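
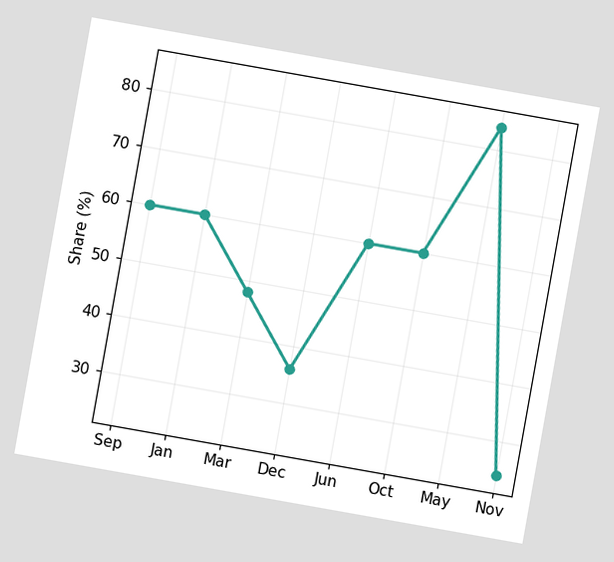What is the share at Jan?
60%

The chart is tilted about 10° clockwise. At Jan, the line is at 60%.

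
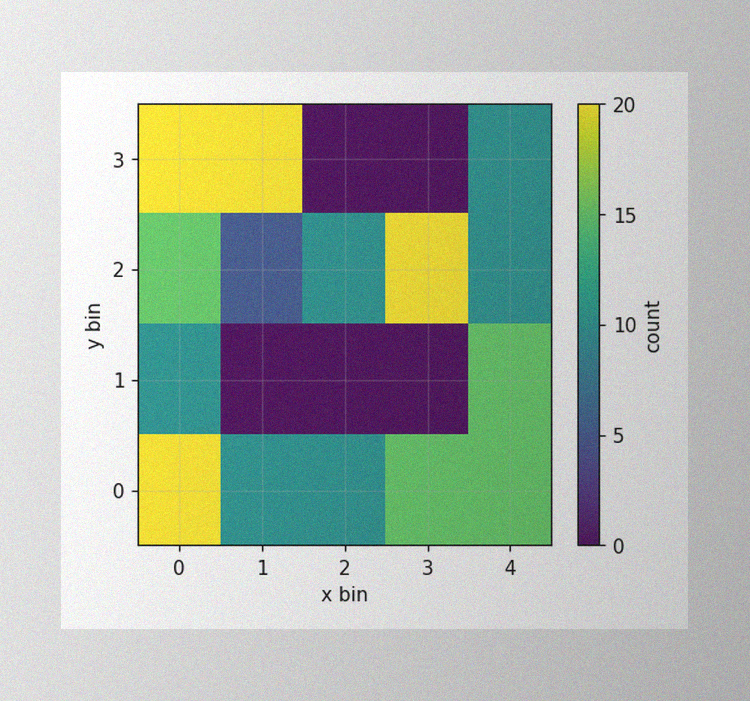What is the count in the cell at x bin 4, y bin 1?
15

The image has some photo noise and uneven lighting. Matching the cell (4, 1) against the colorbar gives 15.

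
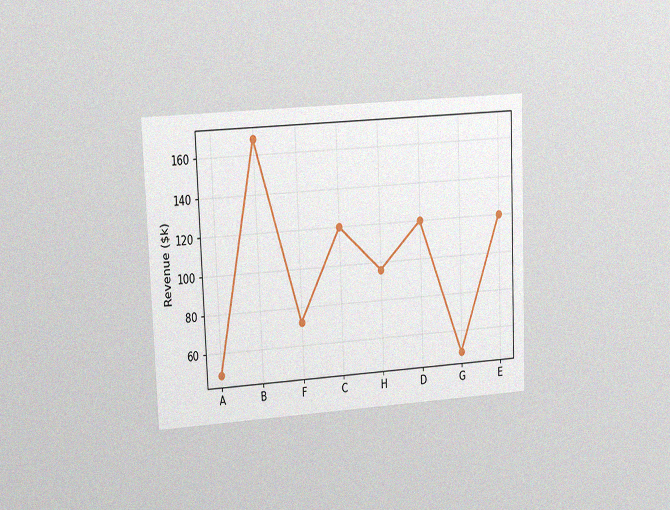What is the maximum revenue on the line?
$168k

The chart is tilted about 2° counter-clockwise and viewed at a slight angle, with some photo noise. The highest point is at B, and reading across to the y-axis gives $168k.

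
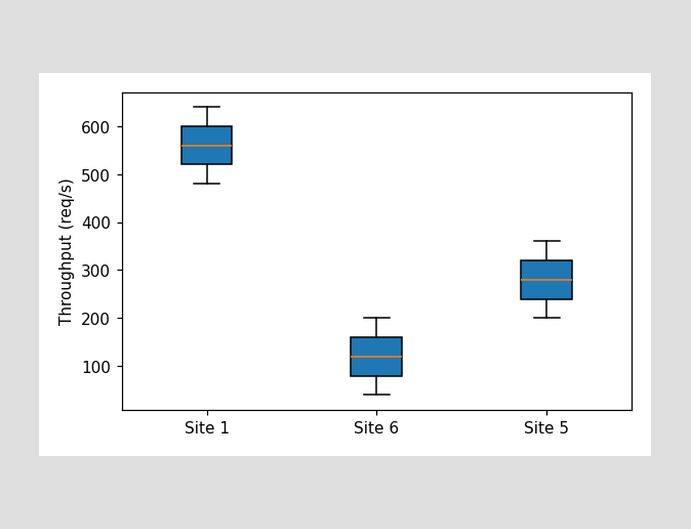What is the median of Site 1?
560req/s

The median line in the Site 1 box sits at 560req/s.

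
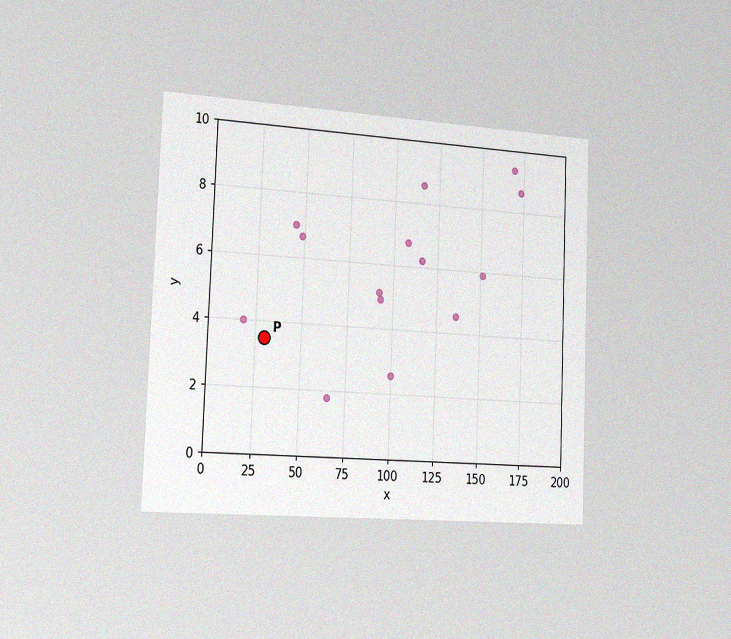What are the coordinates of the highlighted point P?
(30, 3.5)

The chart is tilted about 2° clockwise and viewed slightly from the left, with some photo noise. Following the gridlines from P to each axis, P sits at (30, 3.5).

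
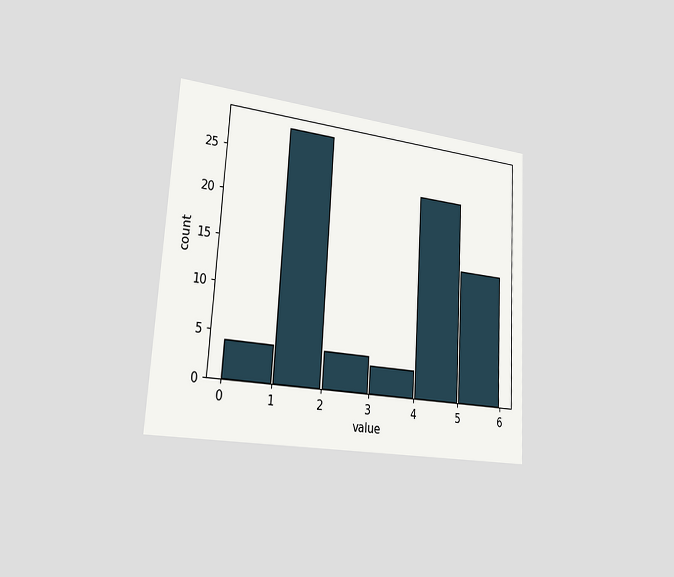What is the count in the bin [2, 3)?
The chart is tilted about 3° clockwise and viewed slightly from the left. The [2, 3) bin has height 4.

4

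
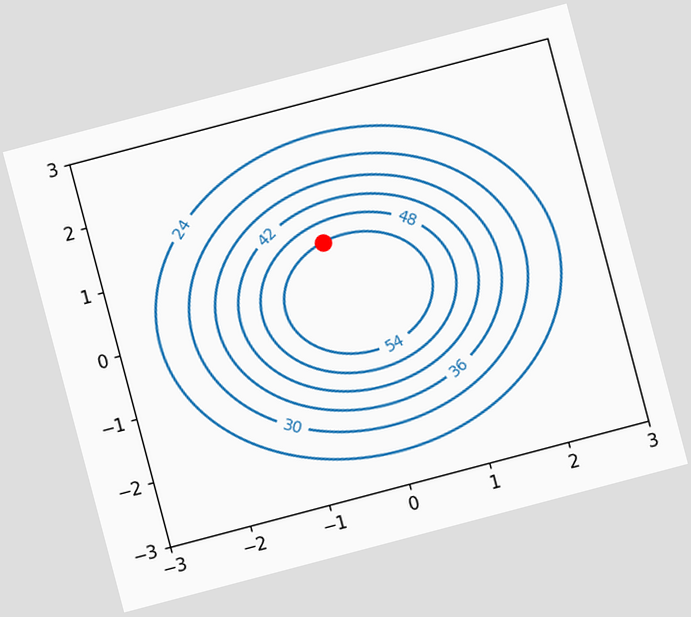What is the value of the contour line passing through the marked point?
54

The chart is tilted about 15° counter-clockwise. The marked point sits on the contour labelled 54.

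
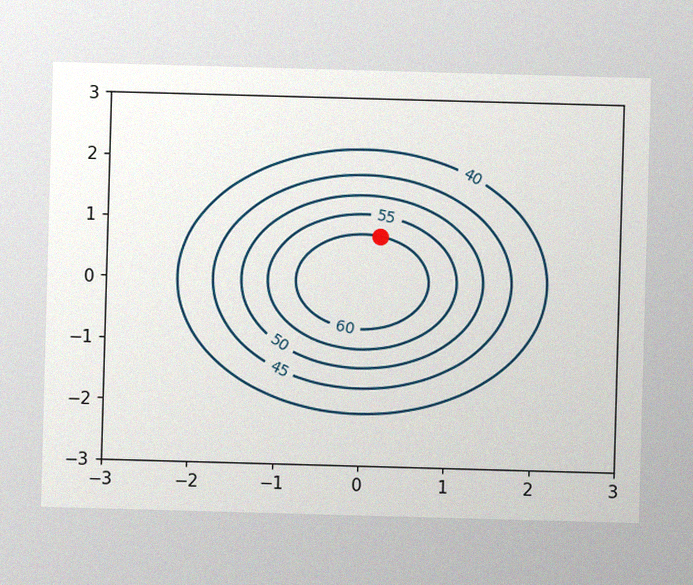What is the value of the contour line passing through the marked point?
60

The image has some photo noise and uneven lighting. The marked point sits on the contour labelled 60.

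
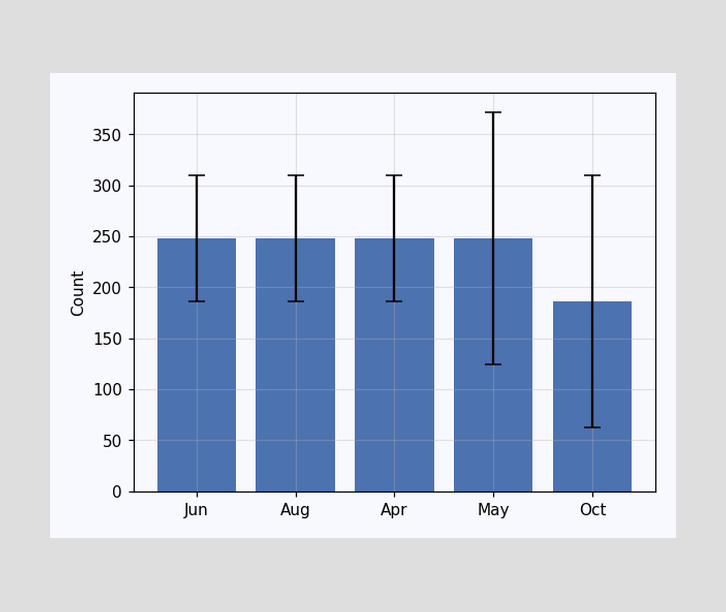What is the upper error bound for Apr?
310

The Apr bar's upper whisker reaches 310.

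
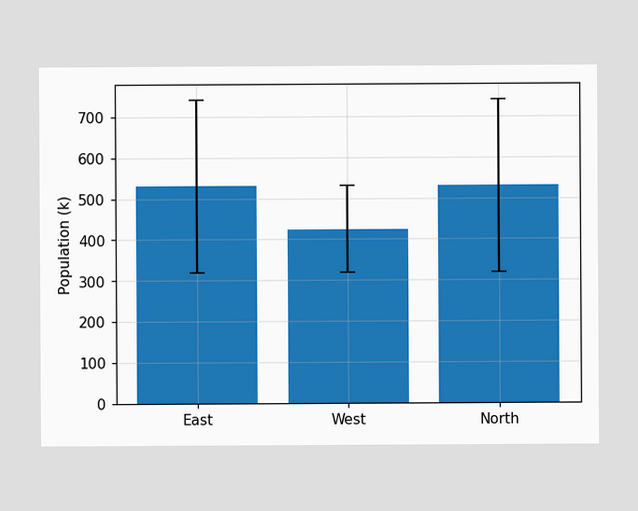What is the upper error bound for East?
The East bar's upper whisker reaches 742k.

742k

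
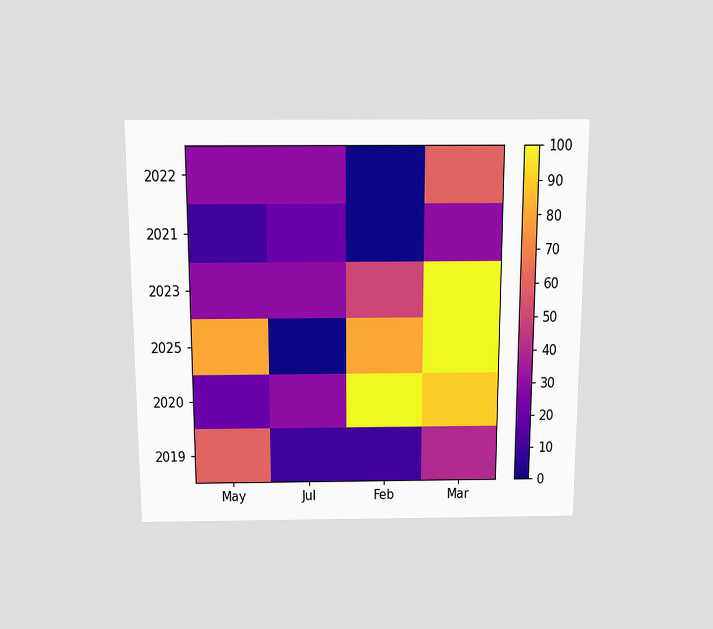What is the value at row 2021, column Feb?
0

The chart is viewed slightly from above. Matching cell (2021, Feb) against the colorbar gives 0.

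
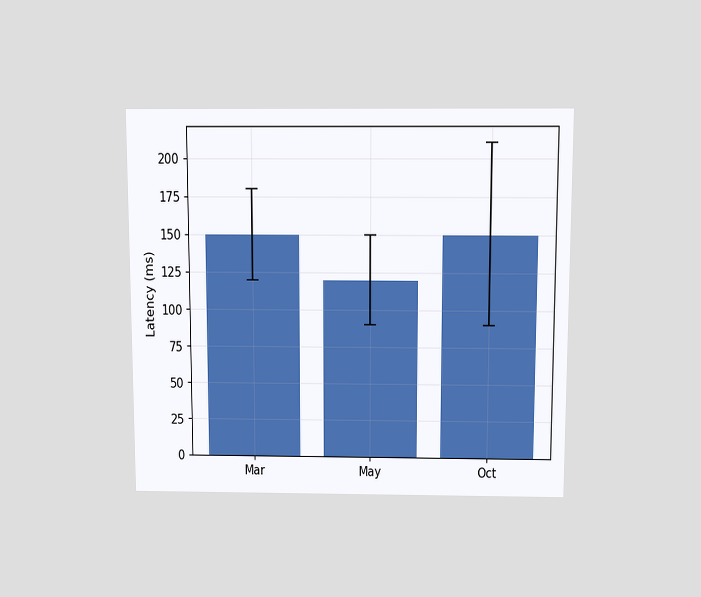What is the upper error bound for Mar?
The chart is viewed slightly from above. The Mar bar's upper whisker reaches 180ms.

180ms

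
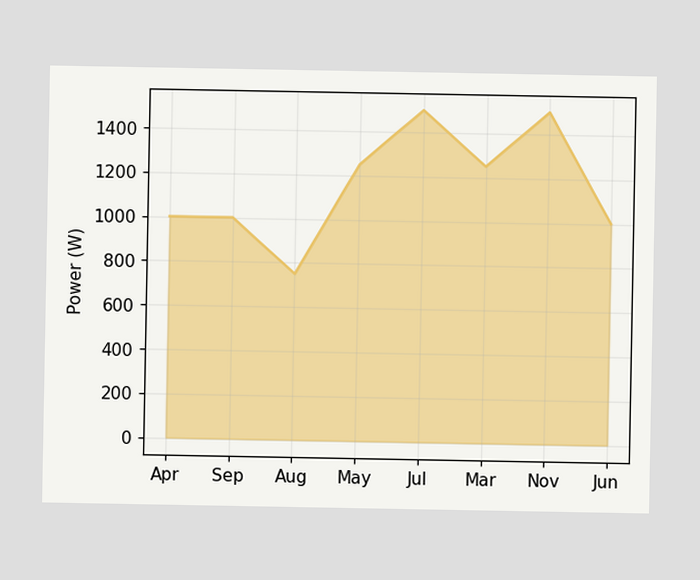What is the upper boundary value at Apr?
At Apr the upper boundary is at 1000W.

1000W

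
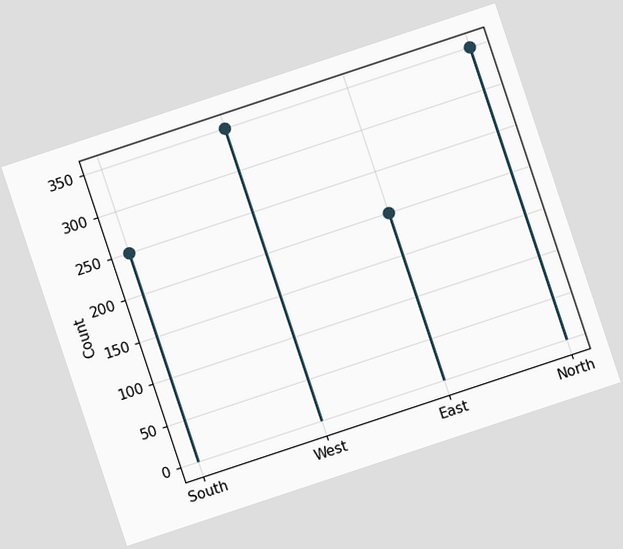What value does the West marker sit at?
The chart is tilted about 18° counter-clockwise. The West marker sits at 350.

350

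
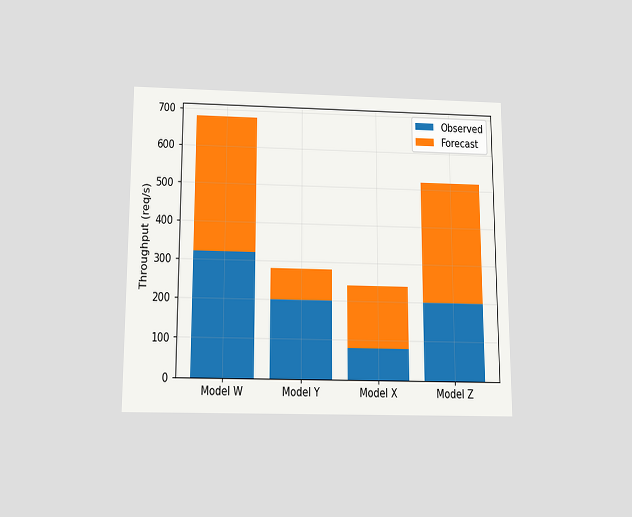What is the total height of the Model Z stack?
520req/s

The chart is viewed slightly from below. The Model Z stack's top reaches 520req/s on the y-axis.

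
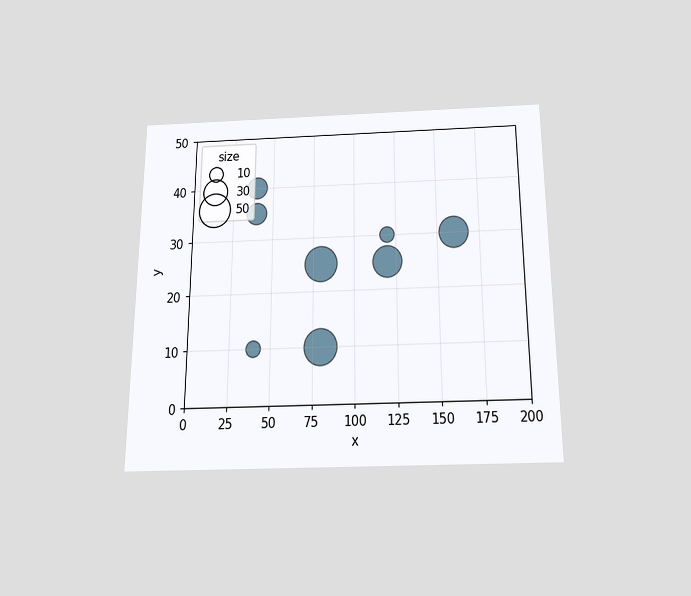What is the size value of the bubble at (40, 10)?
The chart is viewed slightly from below. Matching the bubble at (40, 10) against the size legend gives 10.

10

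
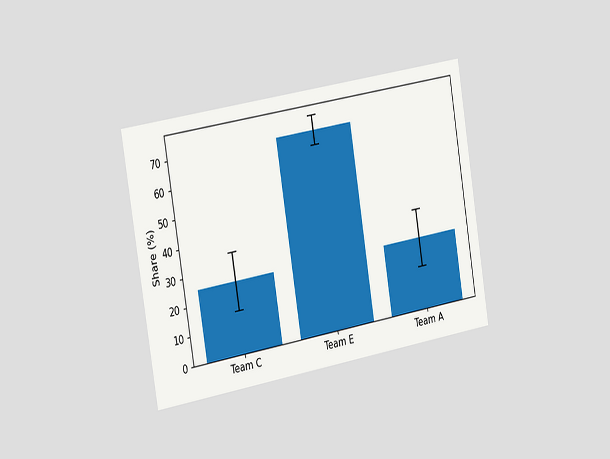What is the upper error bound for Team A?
35%

The chart is tilted about 9° counter-clockwise and viewed slightly from the left. The Team A bar's upper whisker reaches 35%.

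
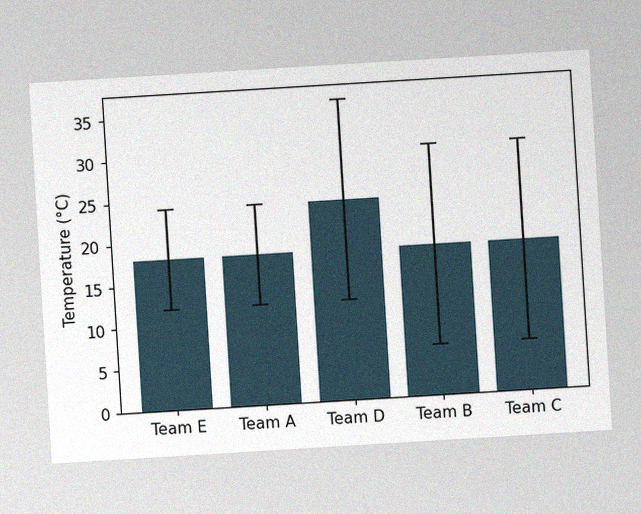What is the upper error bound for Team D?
The chart is tilted about 3° counter-clockwise, with some photo noise. The Team D bar's upper whisker reaches 36°C.

36°C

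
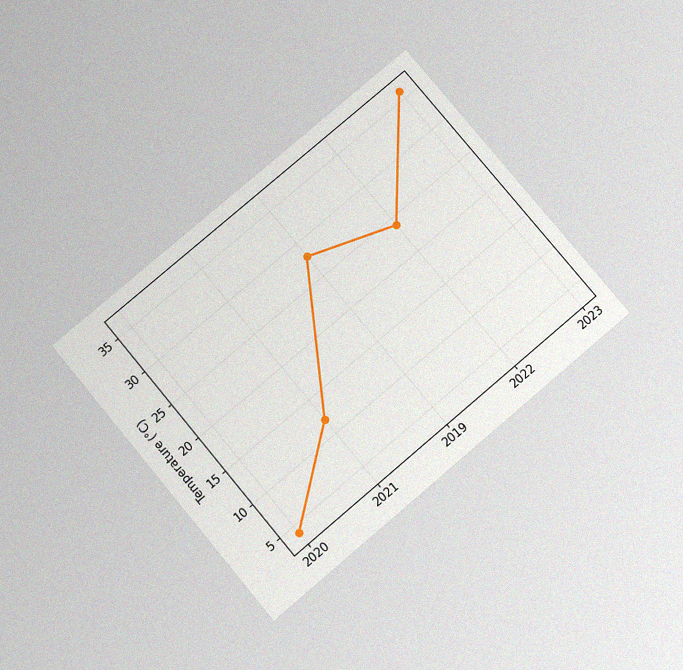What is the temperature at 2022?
The chart is tilted about 40° counter-clockwise and viewed slightly from below, with some photo noise. At 2022, the line is at 24°C.

24°C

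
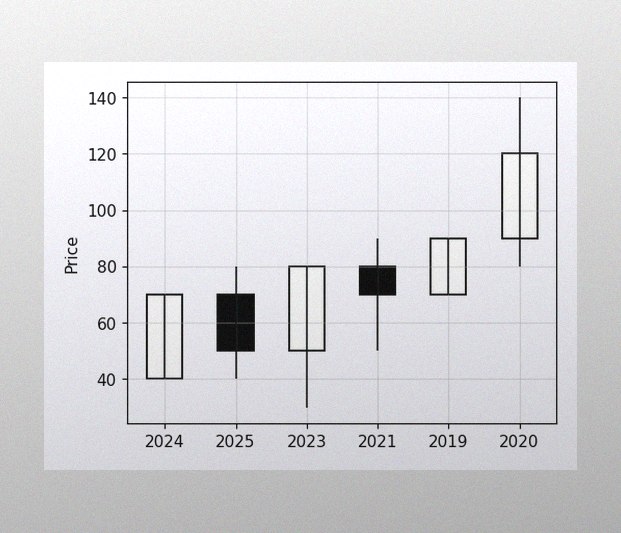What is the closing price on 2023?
80

The image has some photo noise and uneven lighting. The 2023 candle closes at 80.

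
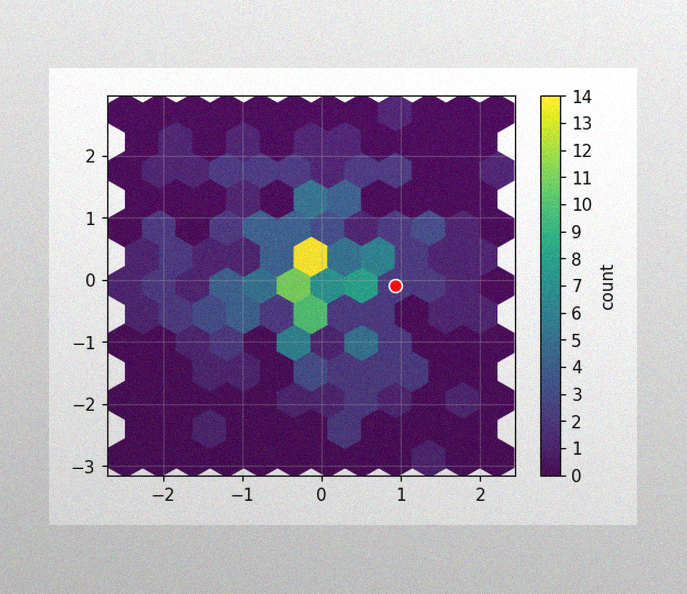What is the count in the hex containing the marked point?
The image has some photo noise and uneven lighting. The marked hex reads 2 on the colorbar.

2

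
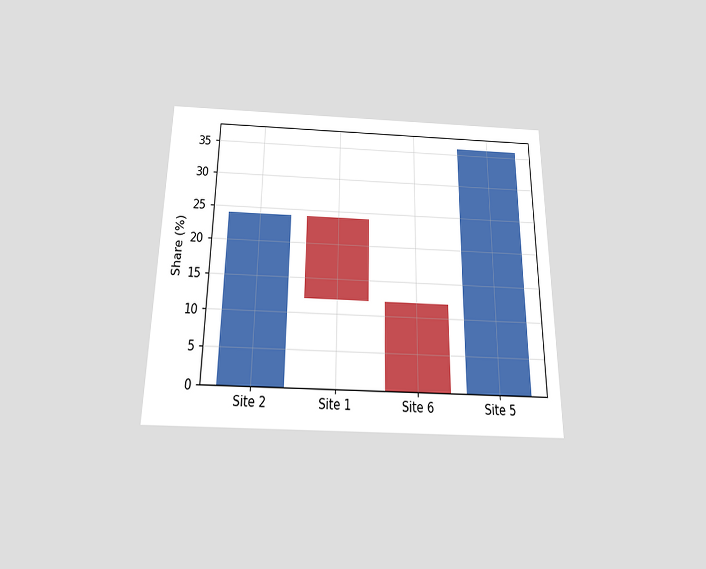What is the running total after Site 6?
The chart is viewed slightly from below. After Site 6 the running total reaches 0%.

0%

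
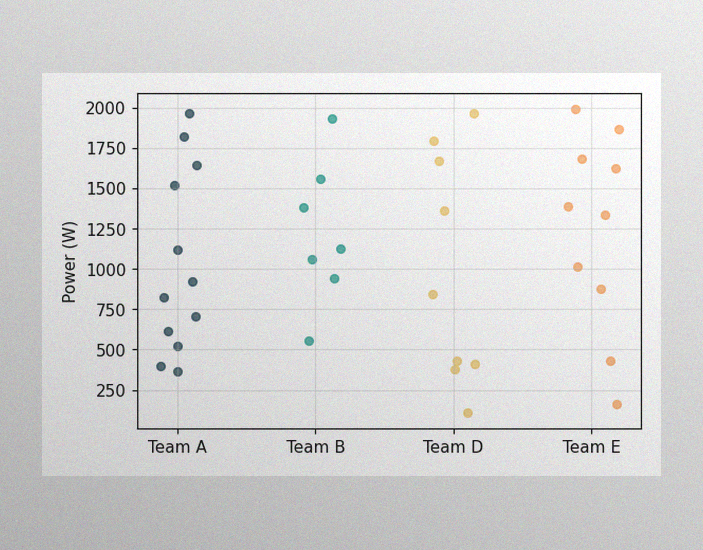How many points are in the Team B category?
7

The image has some photo noise and uneven lighting. Counting the markers in the Team B column gives 7.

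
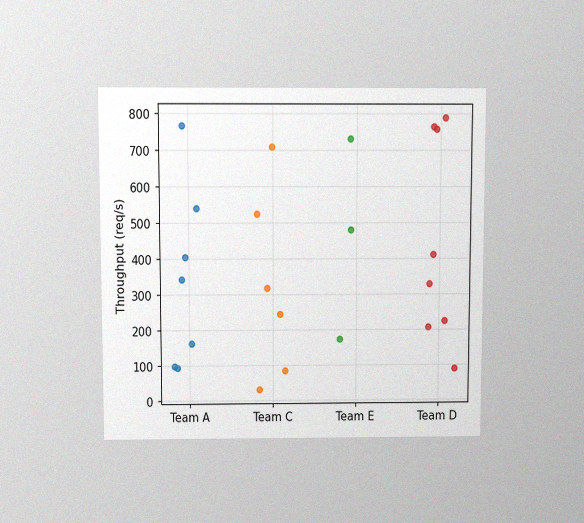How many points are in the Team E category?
3

The chart is viewed slightly from above, with some photo noise. Counting the markers in the Team E column gives 3.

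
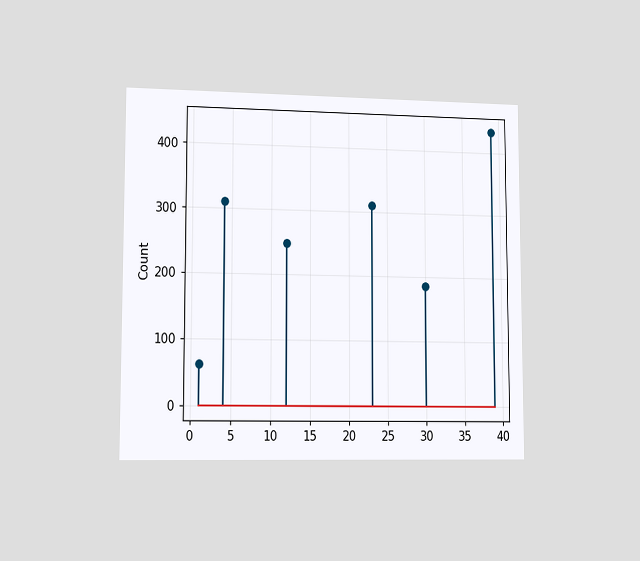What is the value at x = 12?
The chart is viewed slightly from the left. The stem at x=12 reaches 248.

248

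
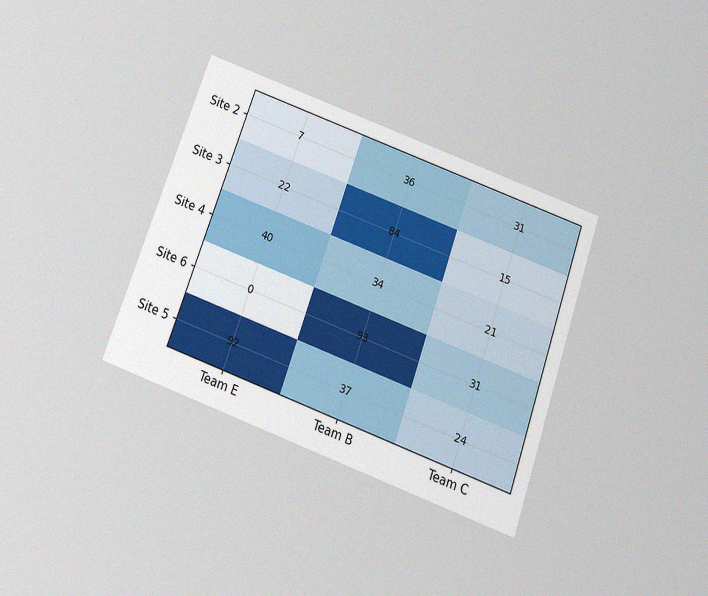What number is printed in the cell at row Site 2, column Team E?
7

The chart is tilted about 20° clockwise and viewed slightly from below, with some photo noise. The (Site 2, Team E) cell reads 7.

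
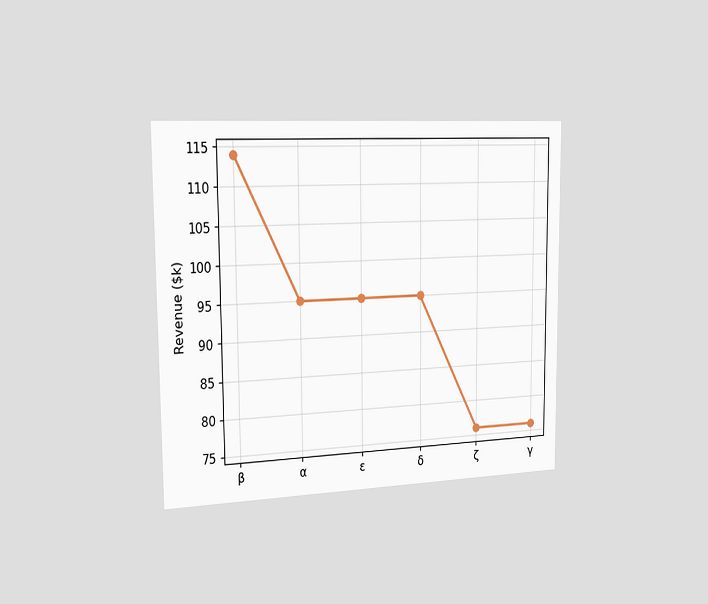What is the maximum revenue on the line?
The chart is viewed slightly from the left. The highest point is at β, and reading across to the y-axis gives $114k.

$114k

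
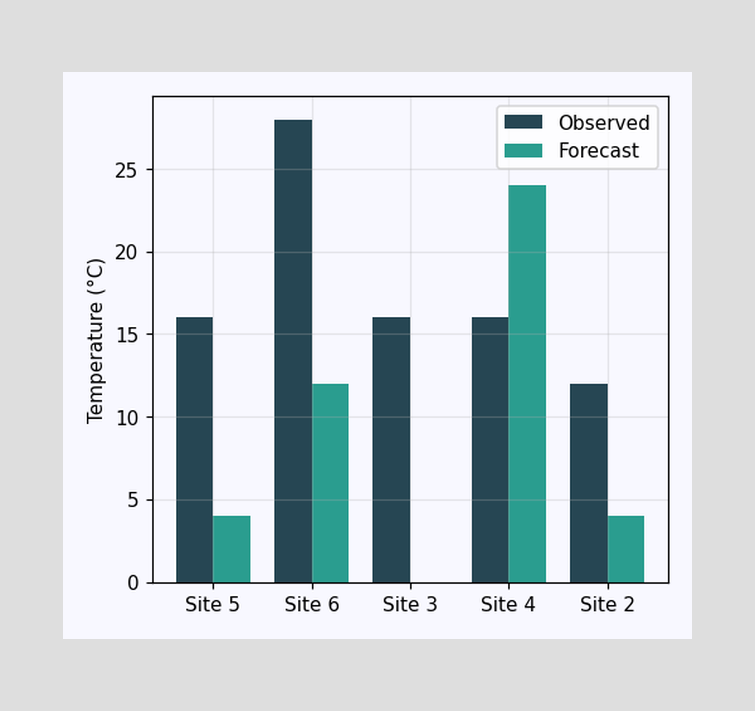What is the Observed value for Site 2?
The Observed bar at Site 2 reaches 12°C on the y-axis.

12°C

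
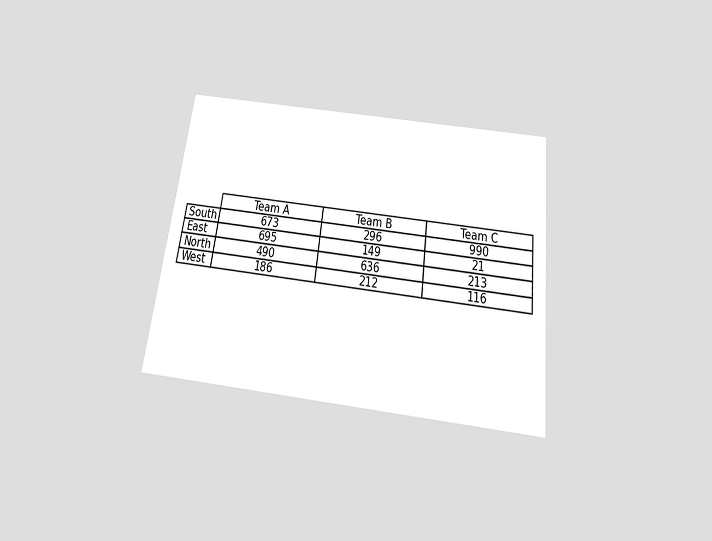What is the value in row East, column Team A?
695

The chart is tilted about 7° clockwise and viewed slightly from below. The (East, Team A) cell reads 695.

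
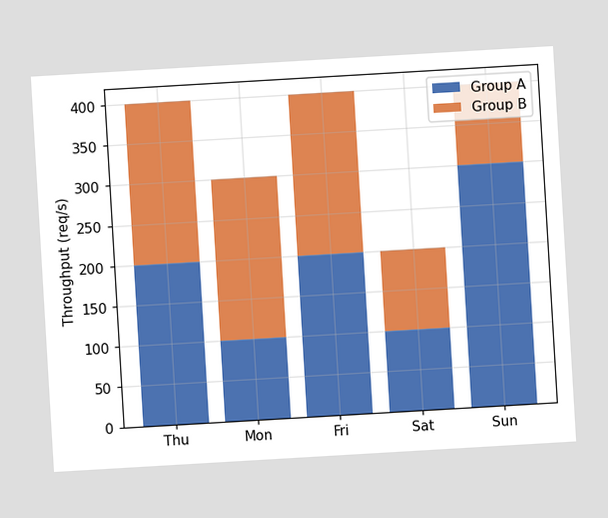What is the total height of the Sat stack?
200req/s

The chart is tilted about 3° counter-clockwise. The Sat stack's top reaches 200req/s on the y-axis.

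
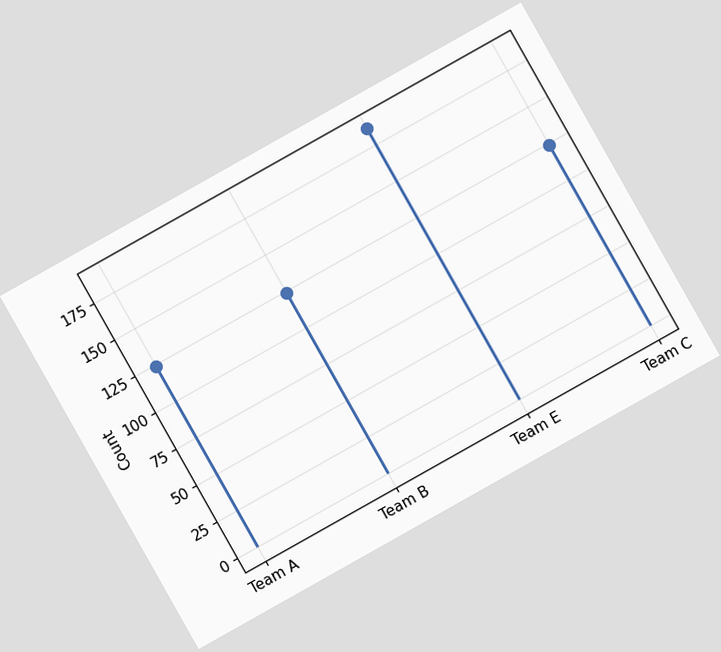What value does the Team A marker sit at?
124

The chart is tilted about 29° counter-clockwise. The Team A marker sits at 124.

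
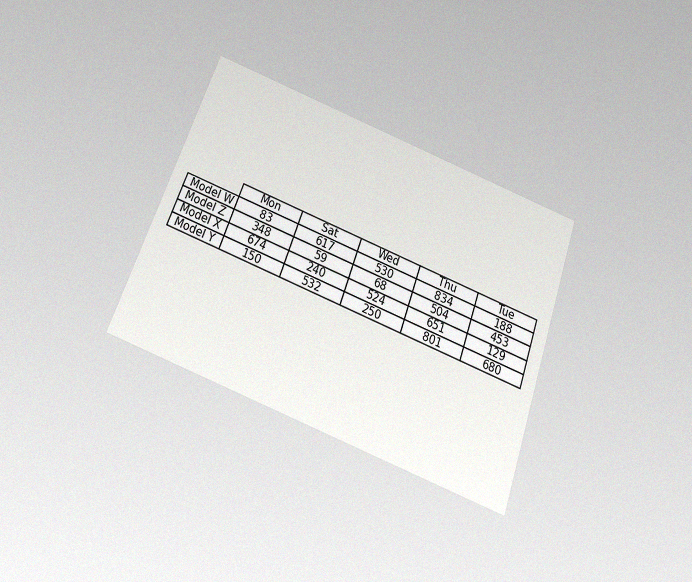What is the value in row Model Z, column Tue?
The chart is tilted about 20° clockwise and viewed slightly from below, with some photo noise. The (Model Z, Tue) cell reads 453.

453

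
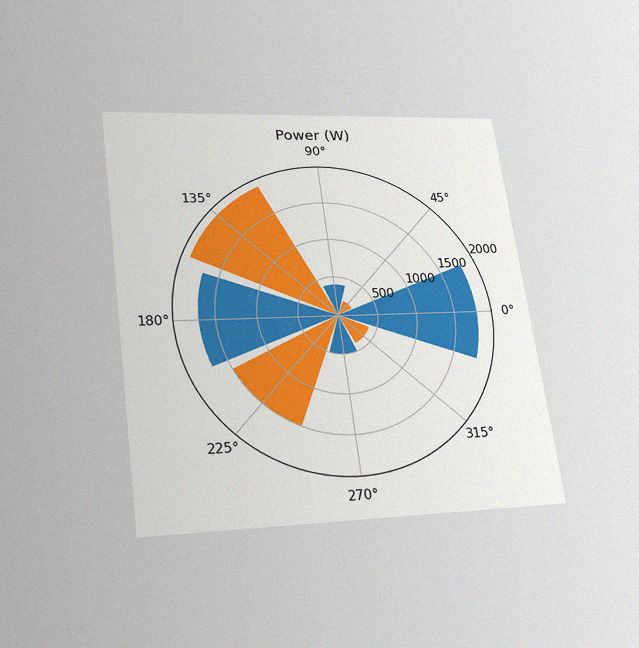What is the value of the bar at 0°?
1800W

The chart is tilted about 8° counter-clockwise and viewed slightly from below, with some photo noise. The bar at 0° reaches 1800W on the radial axis.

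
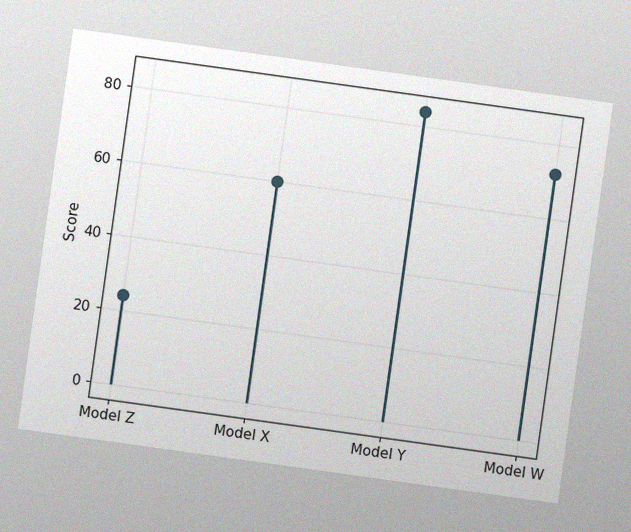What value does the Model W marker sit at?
The chart is tilted about 8° clockwise, with some photo noise. The Model W marker sits at 72.

72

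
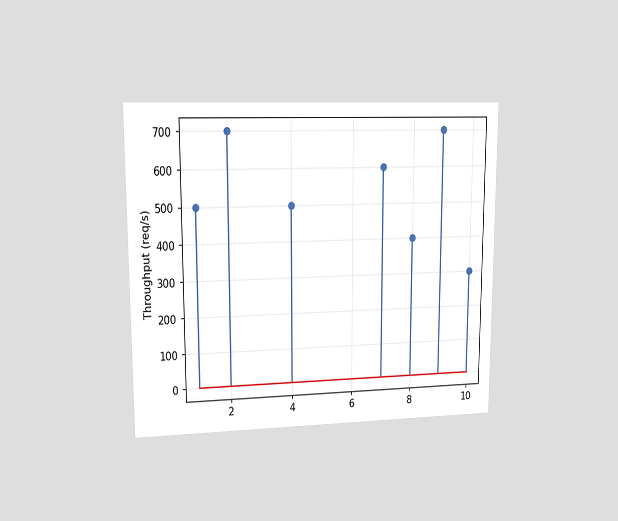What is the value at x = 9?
700req/s

The chart is viewed at a slight angle. The stem at x=9 reaches 700req/s.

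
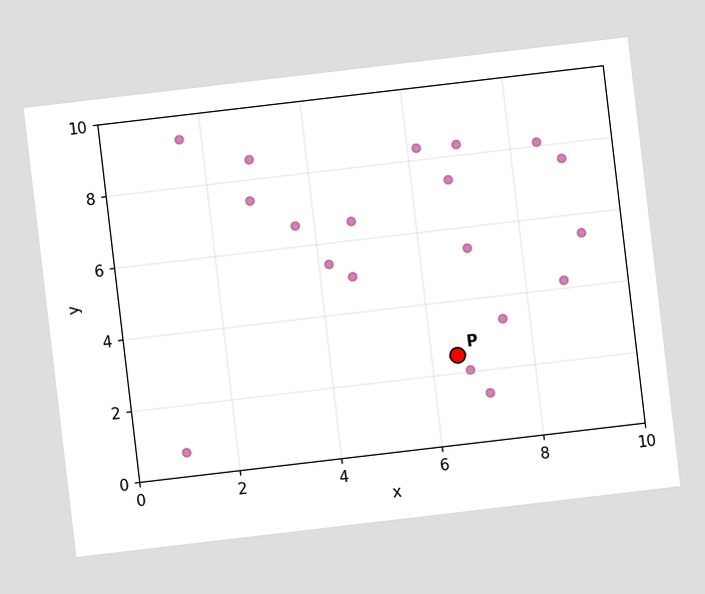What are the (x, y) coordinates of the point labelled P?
The chart is tilted about 7° counter-clockwise. Following the gridlines from P to each axis, P sits at (6.5, 2.5).

(6.5, 2.5)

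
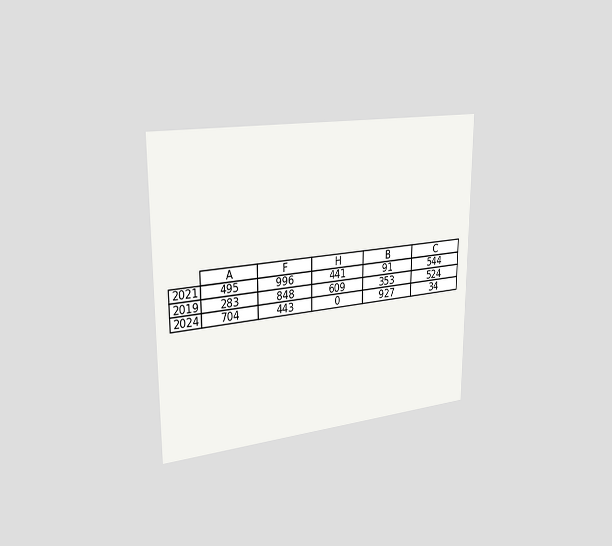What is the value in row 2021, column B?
91

The chart is viewed slightly from the left. The (2021, B) cell reads 91.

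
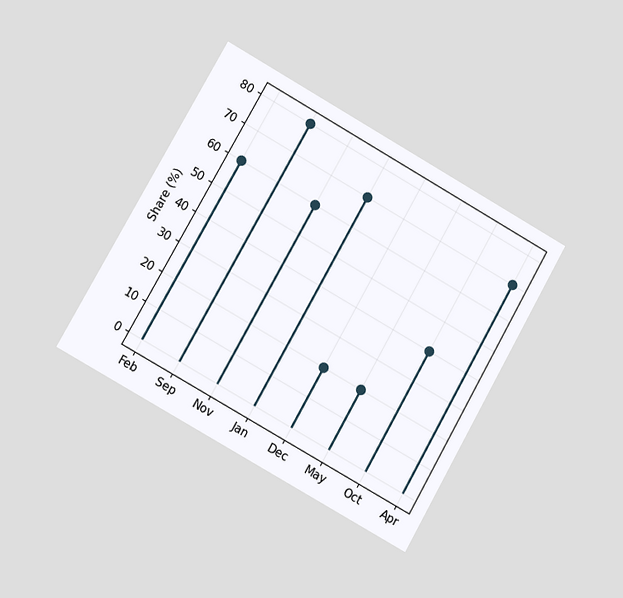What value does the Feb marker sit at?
60%

The chart is tilted about 29° clockwise and viewed slightly from the left. The Feb marker sits at 60%.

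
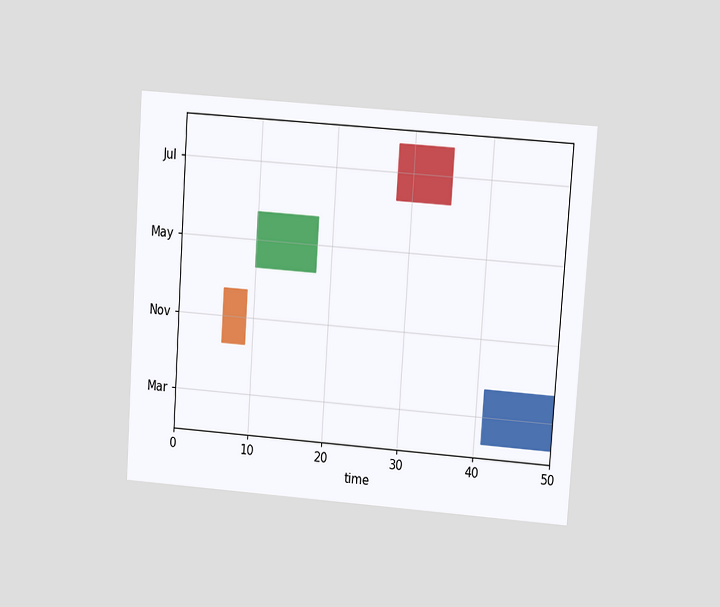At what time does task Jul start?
28

The chart is tilted about 4° clockwise and viewed at a slight angle. The Jul bar begins at t=28.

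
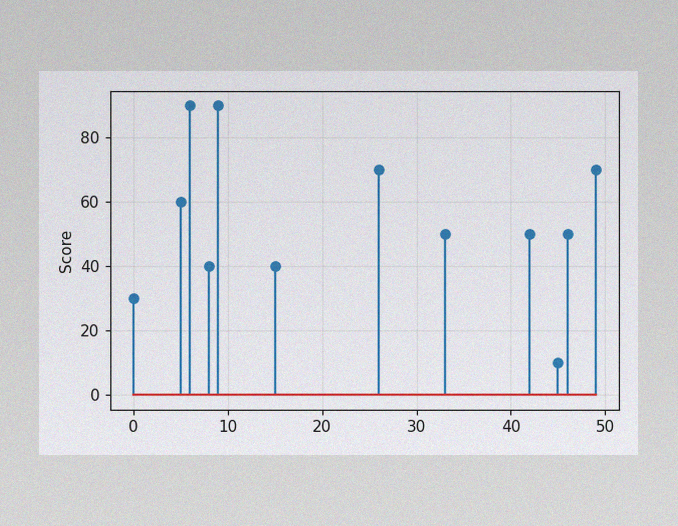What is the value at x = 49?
The image has some photo noise and uneven lighting. The stem at x=49 reaches 70.

70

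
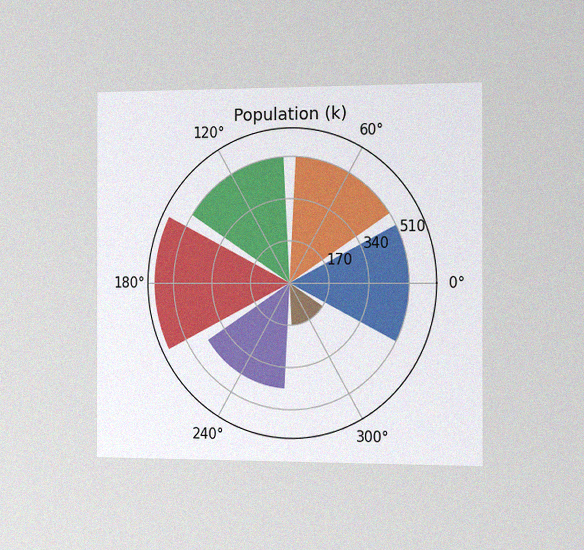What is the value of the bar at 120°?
510k

The chart is viewed slightly from the right, with some photo noise. The bar at 120° reaches 510k on the radial axis.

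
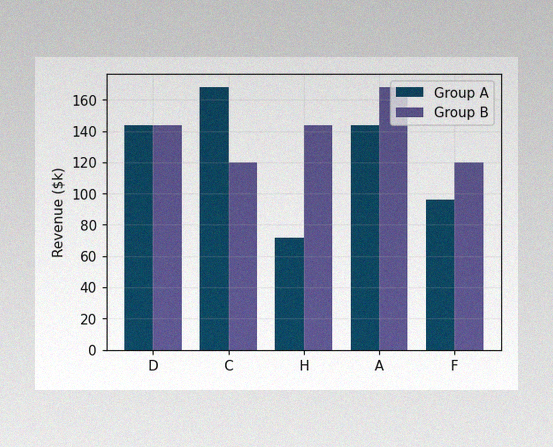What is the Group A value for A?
$144k

The image has some photo noise and uneven lighting. The Group A bar at A reaches $144k on the y-axis.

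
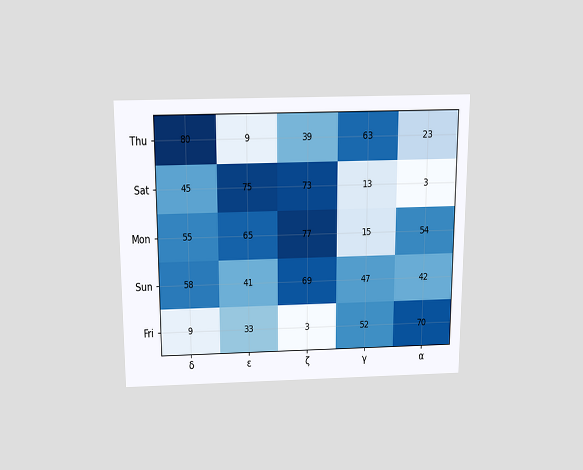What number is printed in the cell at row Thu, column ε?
9

The chart is viewed slightly from above. The (Thu, ε) cell reads 9.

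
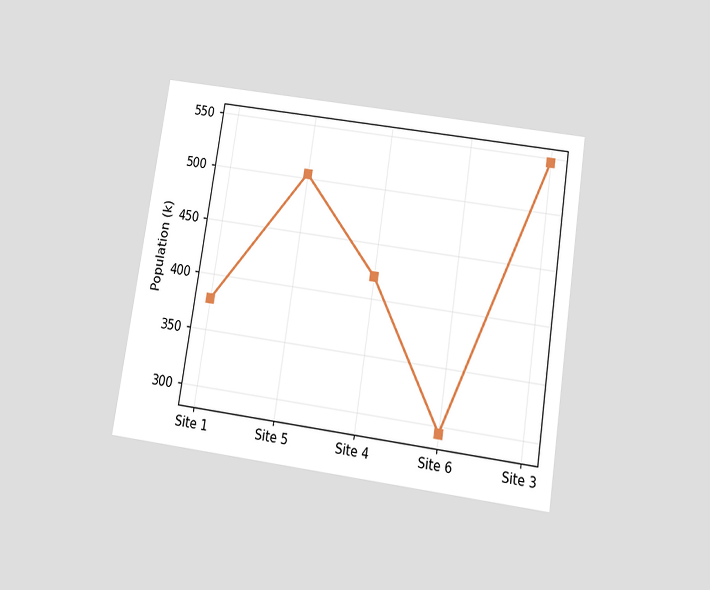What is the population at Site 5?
The chart is tilted about 9° clockwise and viewed slightly from below. At Site 5, the line is at 504k.

504k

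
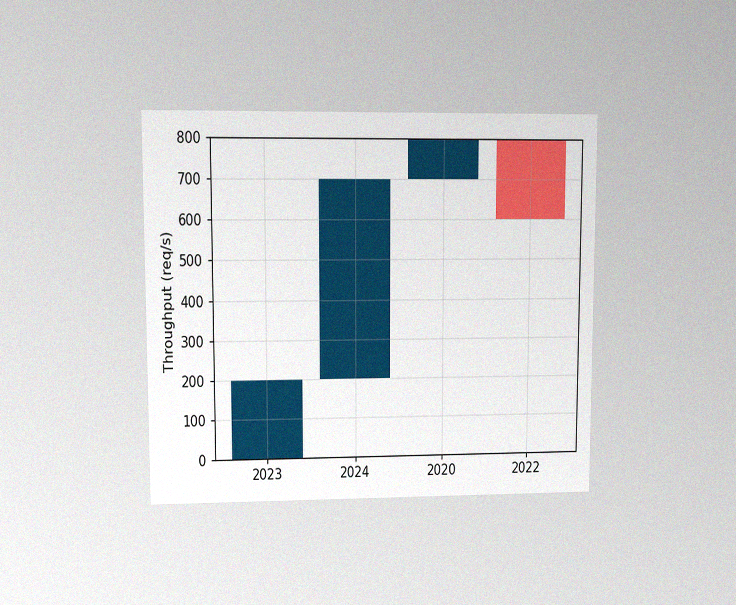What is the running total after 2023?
200req/s

The chart is viewed at a slight angle, with some photo noise. After 2023 the running total reaches 200req/s.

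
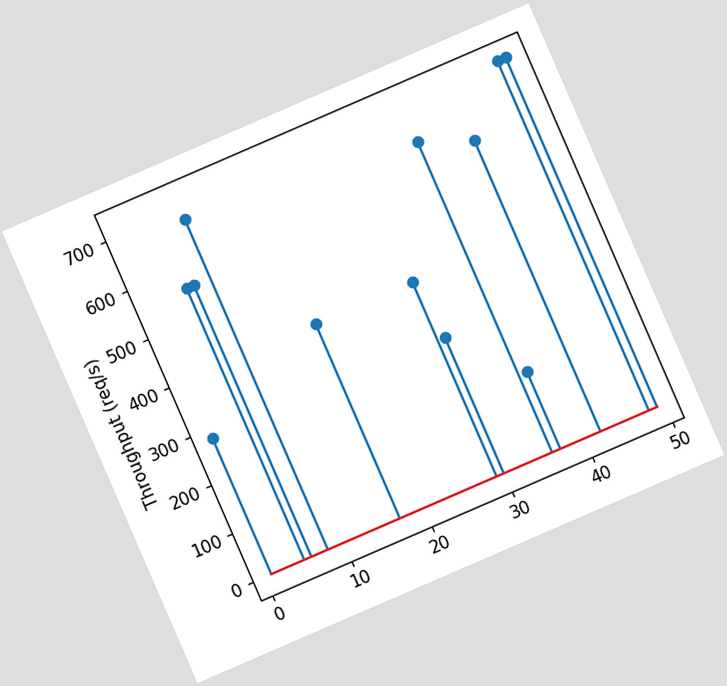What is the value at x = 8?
The chart is tilted about 23° counter-clockwise. The stem at x=8 reaches 680req/s.

680req/s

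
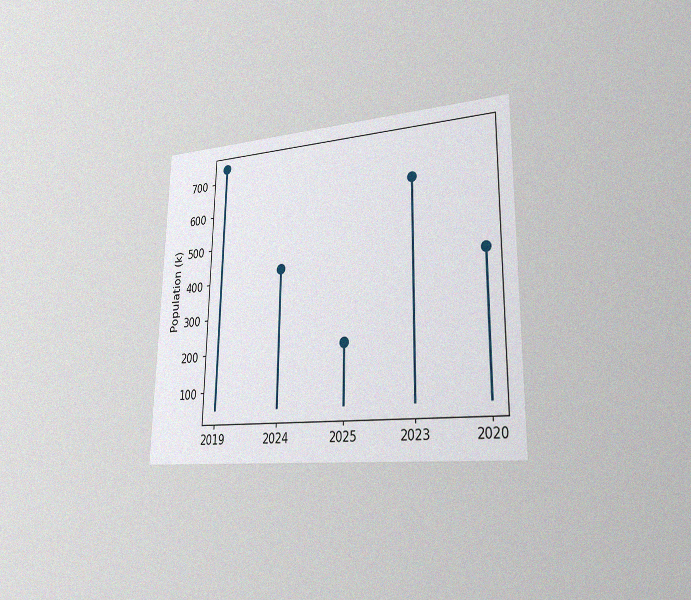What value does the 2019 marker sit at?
The chart is viewed slightly from the right, with some photo noise. The 2019 marker sits at 742k.

742k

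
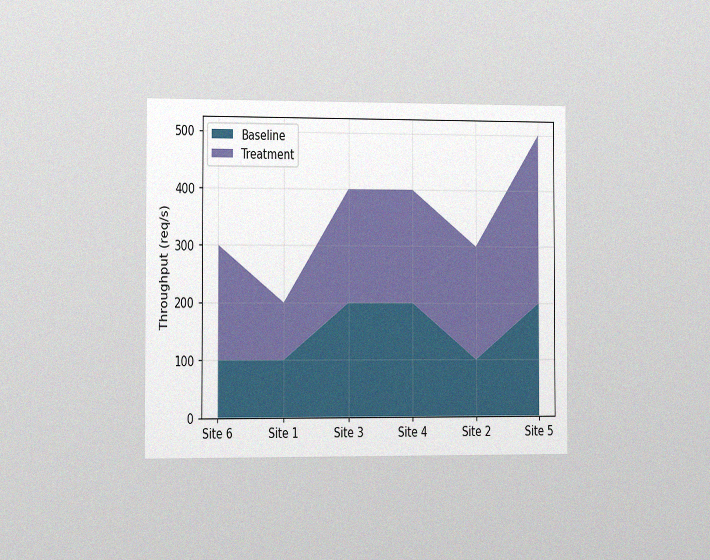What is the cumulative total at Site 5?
The chart is viewed slightly from the left, with some photo noise. The stacked total at Site 5 reaches 500req/s.

500req/s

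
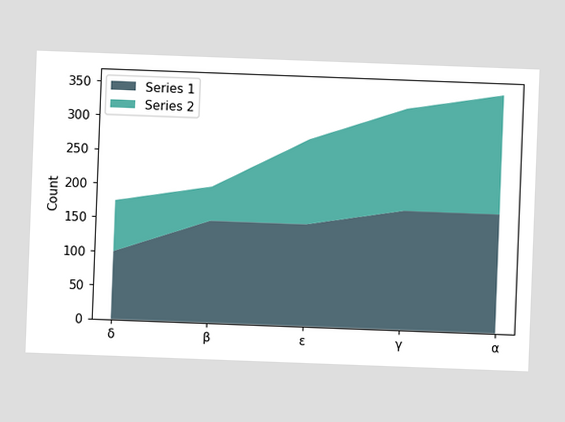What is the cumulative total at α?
The chart is tilted about 2° clockwise. The stacked total at α reaches 350.

350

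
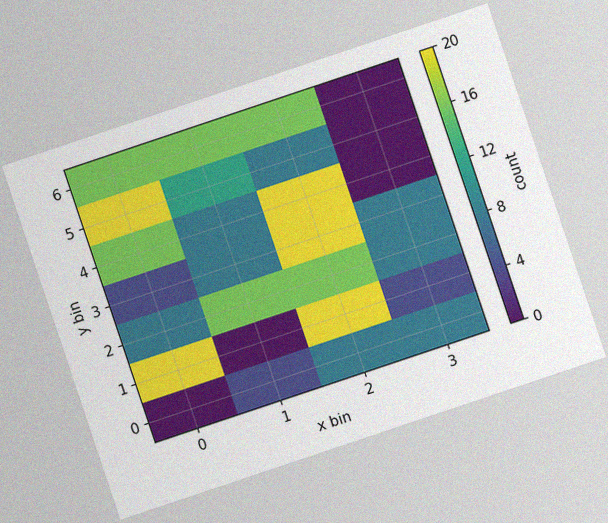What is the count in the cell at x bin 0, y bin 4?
16

The chart is tilted about 19° counter-clockwise, with some photo noise. Matching the cell (0, 4) against the colorbar gives 16.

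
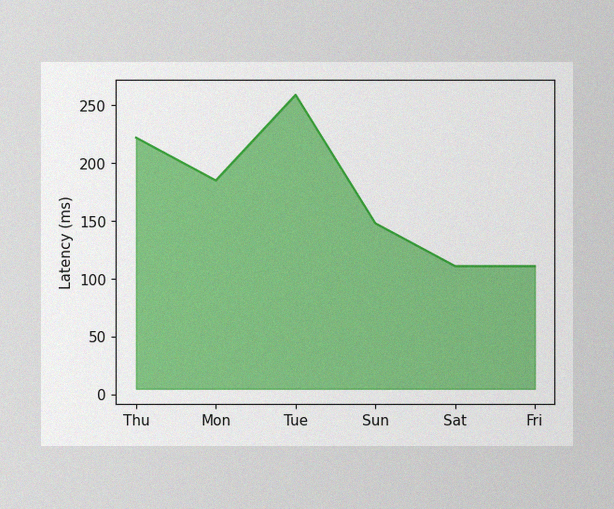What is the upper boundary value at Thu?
The image has some photo noise and uneven lighting. At Thu the upper boundary is at 222ms.

222ms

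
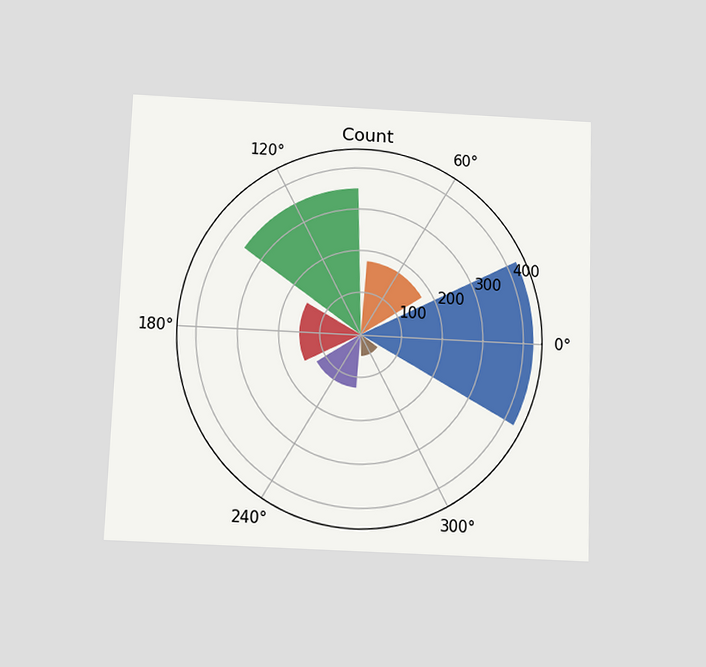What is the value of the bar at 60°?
175

The chart is tilted about 2° clockwise and viewed slightly from below. The bar at 60° reaches 175 on the radial axis.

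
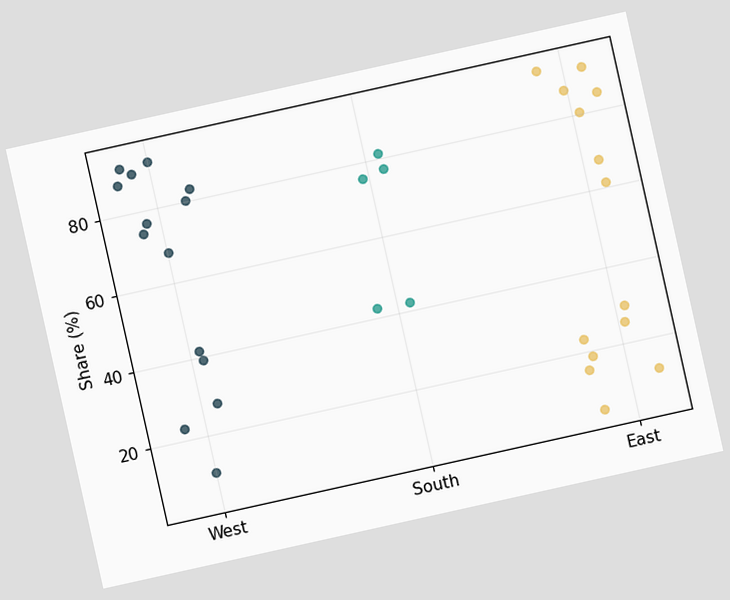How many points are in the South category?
5

The chart is tilted about 13° counter-clockwise. Counting the markers in the South column gives 5.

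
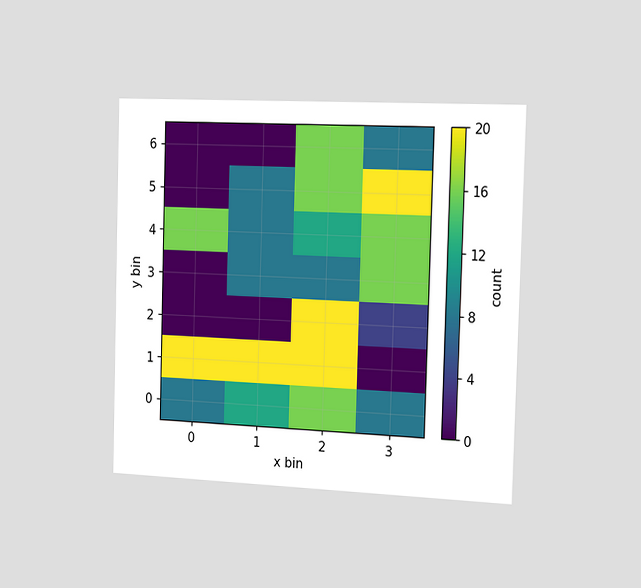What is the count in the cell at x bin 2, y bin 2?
20

The chart is viewed slightly from the right. Matching the cell (2, 2) against the colorbar gives 20.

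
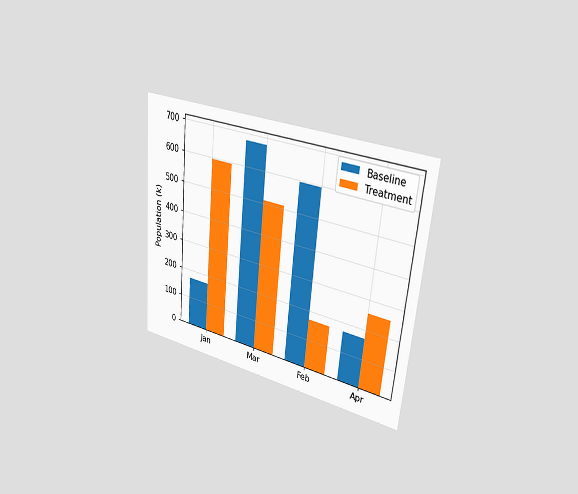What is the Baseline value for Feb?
The chart is tilted about 5° clockwise and viewed slightly from the right. The Baseline bar at Feb reaches 595k on the y-axis.

595k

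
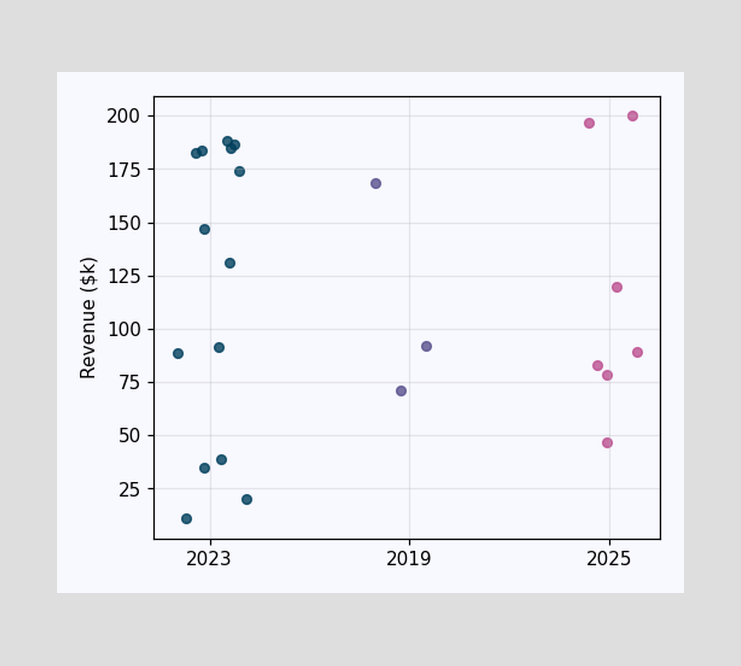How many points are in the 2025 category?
Counting the markers in the 2025 column gives 7.

7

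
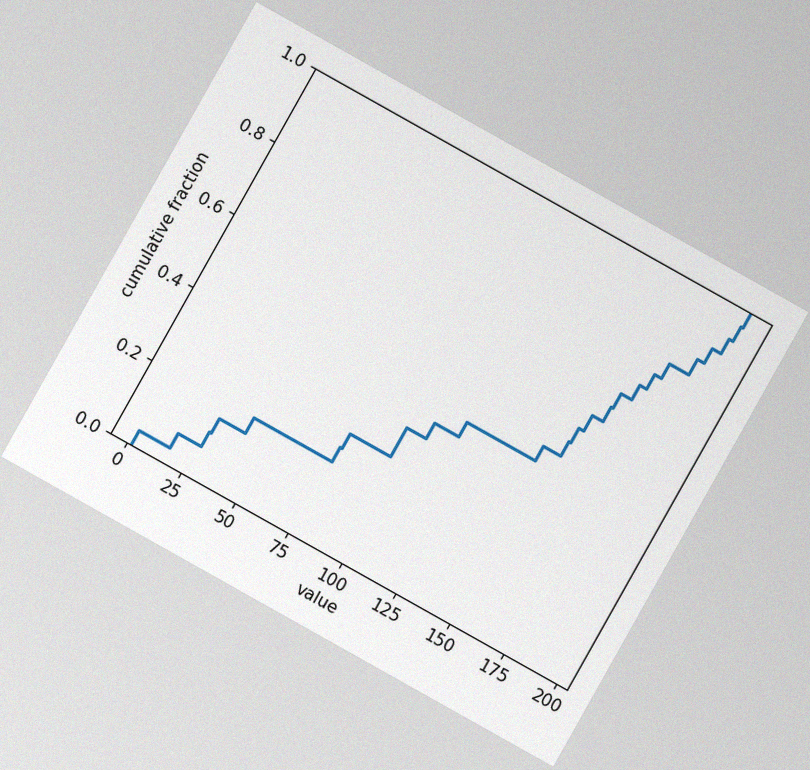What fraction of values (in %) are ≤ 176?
80%

The chart is tilted about 29° clockwise, with some photo noise. At x=176 the ECDF step is at 80%.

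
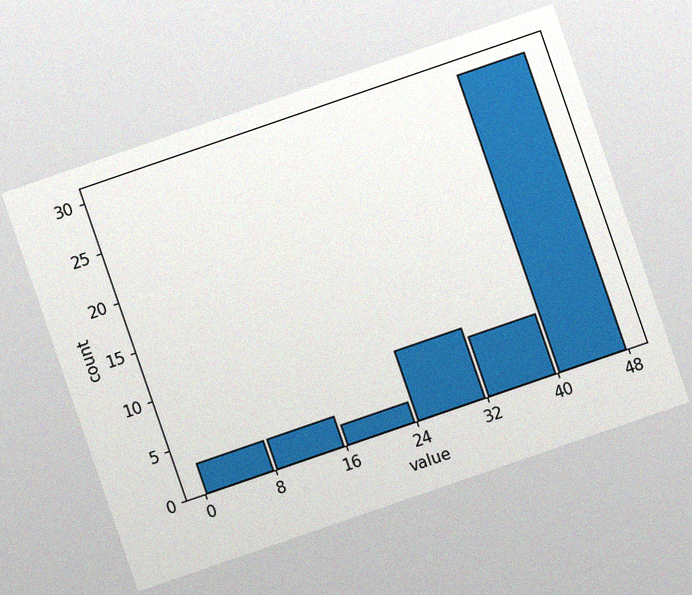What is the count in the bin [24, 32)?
The chart is tilted about 19° counter-clockwise, with some photo noise. The [24, 32) bin has height 7.

7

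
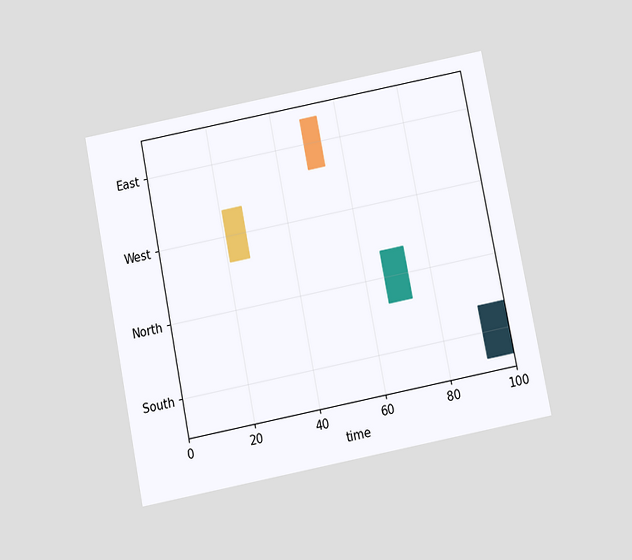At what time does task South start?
The chart is tilted about 11° counter-clockwise and viewed slightly from below. The South bar begins at t=92.

92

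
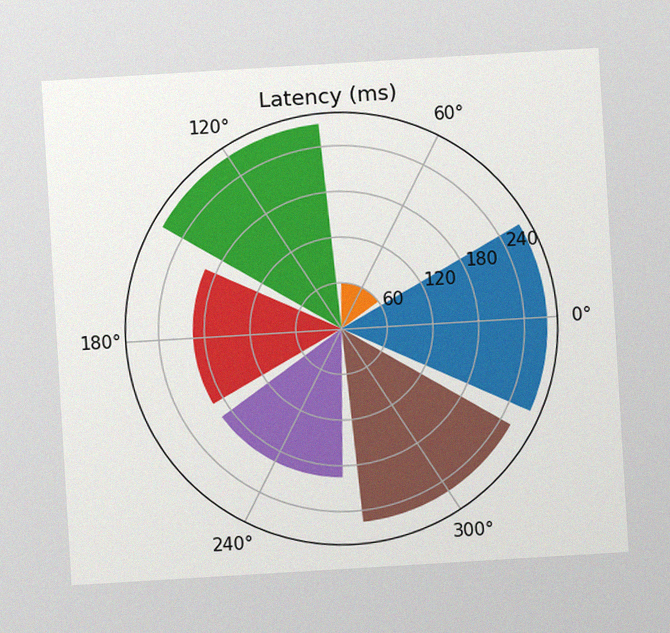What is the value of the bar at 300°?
The chart is tilted about 3° counter-clockwise, with some photo noise. The bar at 300° reaches 255ms on the radial axis.

255ms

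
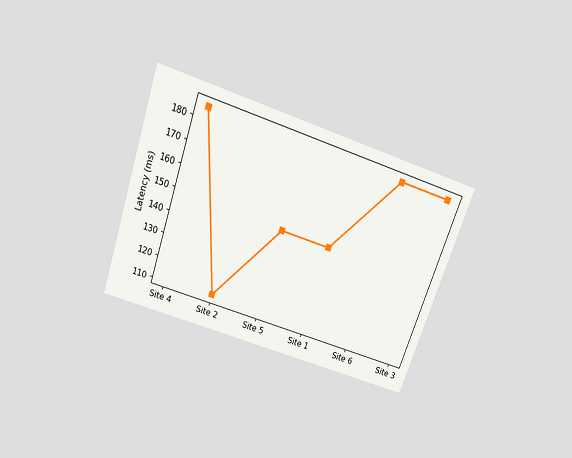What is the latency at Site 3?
185ms

The chart is tilted about 19° clockwise and viewed slightly from above. At Site 3, the line is at 185ms.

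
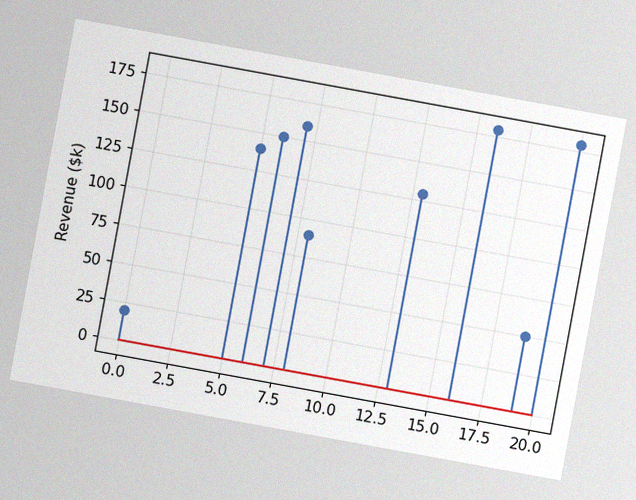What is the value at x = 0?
The chart is tilted about 10° clockwise, with some photo noise. The stem at x=0 reaches $20k.

$20k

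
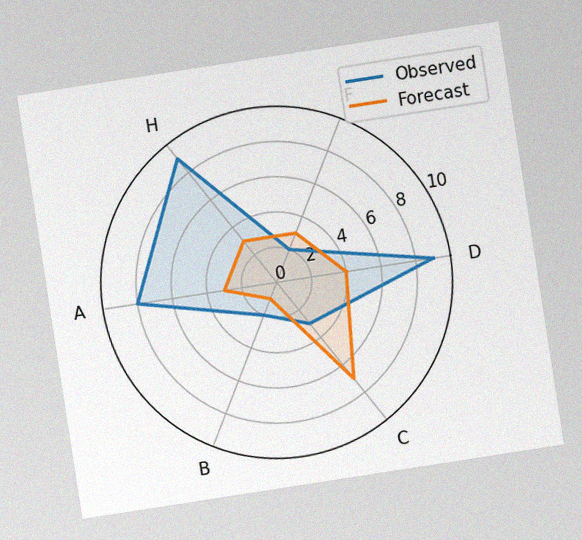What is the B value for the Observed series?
2

The chart is tilted about 9° counter-clockwise, with some photo noise. On the B axis, Observed reaches 2.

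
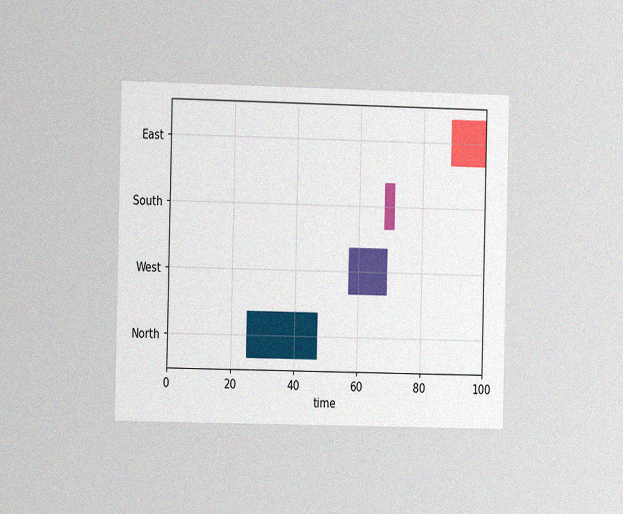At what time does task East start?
The chart is viewed slightly from the left, with some photo noise. The East bar begins at t=89.

89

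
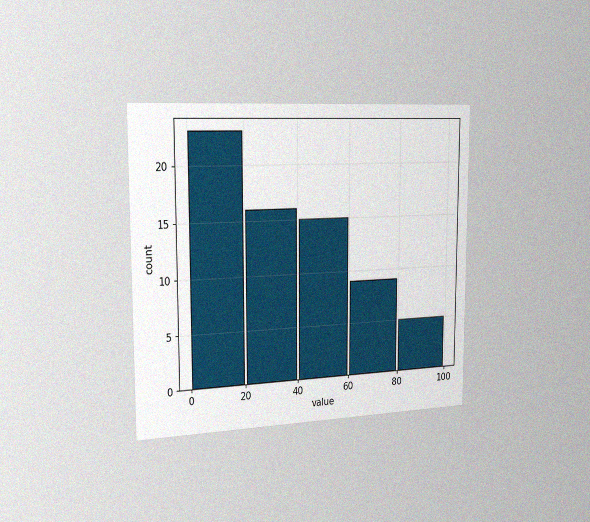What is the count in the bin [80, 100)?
5

The chart is viewed slightly from the left, with some photo noise. The [80, 100) bin has height 5.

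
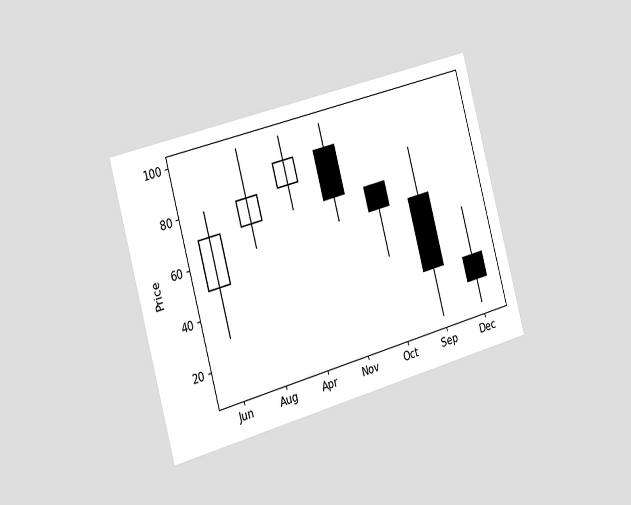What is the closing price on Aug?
80

The chart is tilted about 15° counter-clockwise and viewed slightly from the left. The Aug candle closes at 80.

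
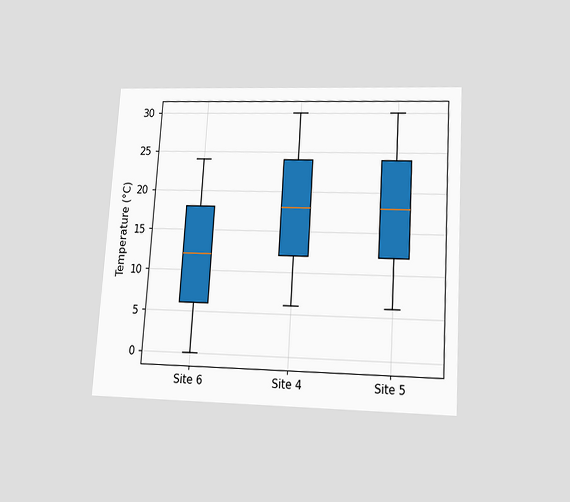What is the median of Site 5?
The chart is tilted about 4° clockwise and viewed slightly from below. The median line in the Site 5 box sits at 18°C.

18°C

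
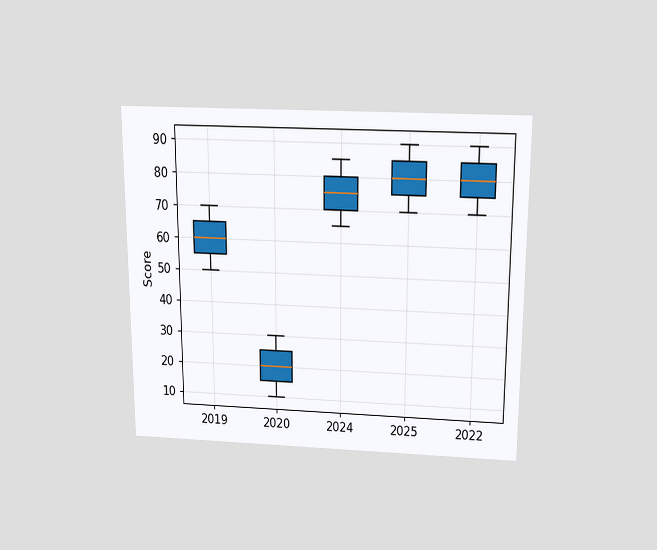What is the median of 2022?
80

The chart is viewed slightly from above. The median line in the 2022 box sits at 80.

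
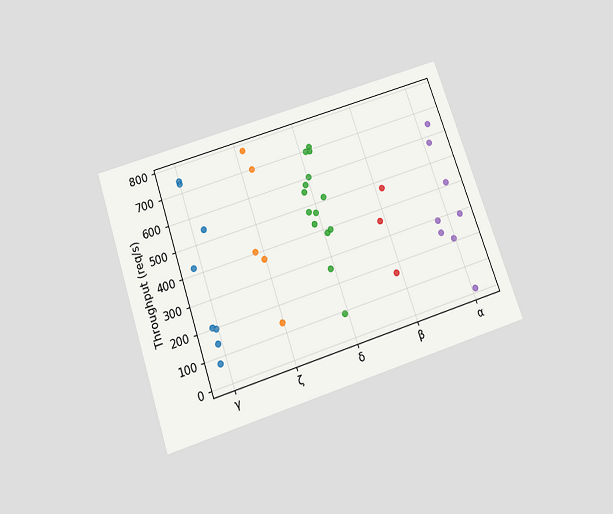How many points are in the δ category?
The chart is tilted about 19° counter-clockwise and viewed slightly from below. Counting the markers in the δ column gives 14.

14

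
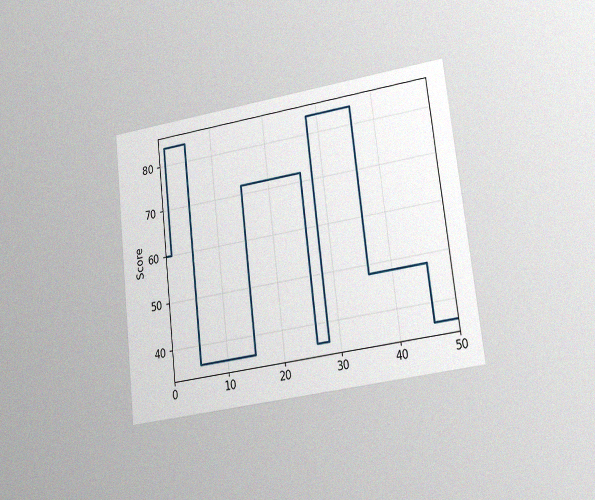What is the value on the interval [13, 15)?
The chart is tilted about 7° counter-clockwise and viewed at a slight angle, with some photo noise. On [13, 15) the step sits at 36.

36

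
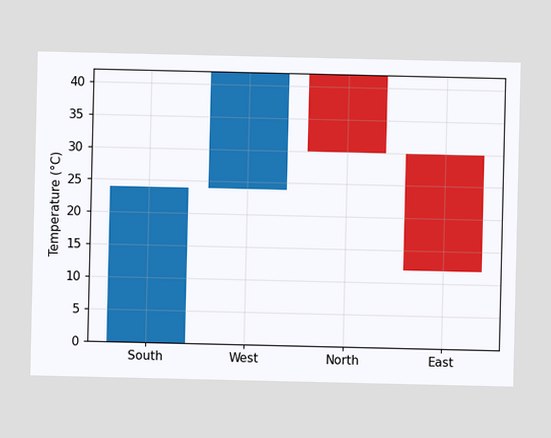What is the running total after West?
42°C

After West the running total reaches 42°C.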